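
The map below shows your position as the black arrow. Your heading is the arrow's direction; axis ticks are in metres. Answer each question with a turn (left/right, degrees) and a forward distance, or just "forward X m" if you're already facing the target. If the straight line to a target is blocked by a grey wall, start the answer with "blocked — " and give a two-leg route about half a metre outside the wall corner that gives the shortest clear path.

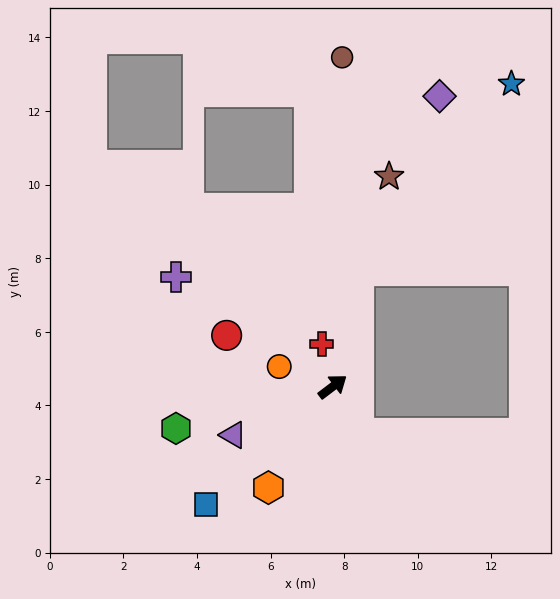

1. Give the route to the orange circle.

turn left 122°, forward 1.6 m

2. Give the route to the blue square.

turn right 174°, forward 4.7 m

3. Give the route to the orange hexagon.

turn right 160°, forward 3.3 m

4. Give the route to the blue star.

blocked — turn left 40°, forward 3.2 m, then turn right 27°, forward 6.5 m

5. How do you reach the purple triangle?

turn left 169°, forward 3.0 m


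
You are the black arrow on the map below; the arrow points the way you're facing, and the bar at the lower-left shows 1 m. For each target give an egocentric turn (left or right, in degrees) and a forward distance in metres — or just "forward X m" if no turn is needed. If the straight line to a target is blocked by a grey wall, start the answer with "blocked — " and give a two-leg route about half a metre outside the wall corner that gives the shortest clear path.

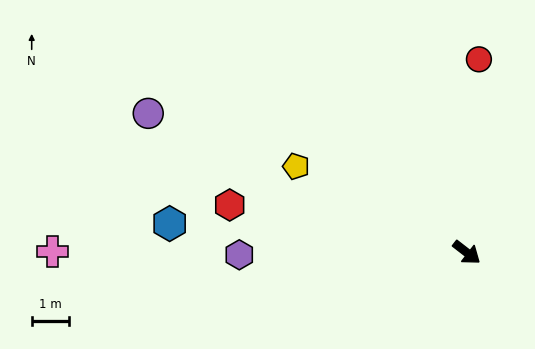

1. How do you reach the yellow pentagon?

turn right 169°, forward 5.1 m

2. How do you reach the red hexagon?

turn right 154°, forward 6.5 m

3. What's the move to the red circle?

turn left 124°, forward 5.2 m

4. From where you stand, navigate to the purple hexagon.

turn right 142°, forward 6.1 m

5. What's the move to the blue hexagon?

turn right 148°, forward 8.0 m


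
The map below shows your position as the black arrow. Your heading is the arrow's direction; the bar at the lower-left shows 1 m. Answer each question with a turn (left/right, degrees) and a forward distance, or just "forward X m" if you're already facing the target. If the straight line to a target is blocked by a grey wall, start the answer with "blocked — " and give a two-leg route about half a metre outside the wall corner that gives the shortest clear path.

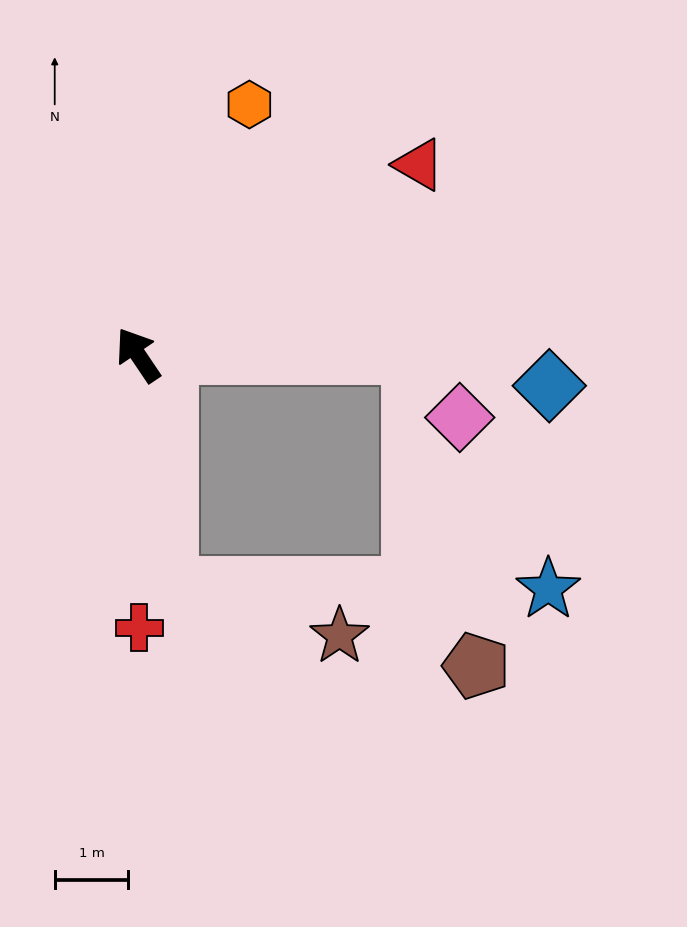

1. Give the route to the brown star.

blocked — turn left 153°, forward 3.2 m, then turn left 67°, forward 2.4 m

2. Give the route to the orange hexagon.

turn right 58°, forward 3.7 m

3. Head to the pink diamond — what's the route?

blocked — turn right 123°, forward 3.8 m, then turn right 55°, forward 1.1 m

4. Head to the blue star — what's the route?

blocked — turn left 153°, forward 3.2 m, then turn left 83°, forward 5.2 m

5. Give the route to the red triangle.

turn right 90°, forward 4.6 m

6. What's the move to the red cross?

turn left 146°, forward 3.7 m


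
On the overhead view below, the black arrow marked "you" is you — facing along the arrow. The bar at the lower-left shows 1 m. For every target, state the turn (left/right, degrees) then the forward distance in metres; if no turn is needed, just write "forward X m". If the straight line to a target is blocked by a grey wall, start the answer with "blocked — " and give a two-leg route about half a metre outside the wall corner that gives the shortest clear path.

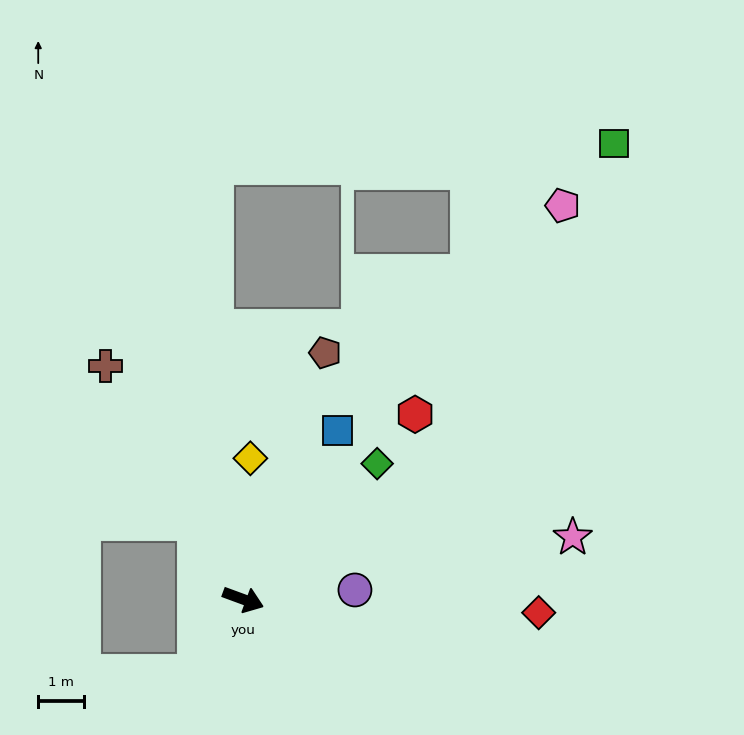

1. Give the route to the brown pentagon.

turn left 92°, forward 5.7 m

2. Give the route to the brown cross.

turn left 141°, forward 5.9 m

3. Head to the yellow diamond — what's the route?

turn left 107°, forward 3.1 m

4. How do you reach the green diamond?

turn left 66°, forward 4.2 m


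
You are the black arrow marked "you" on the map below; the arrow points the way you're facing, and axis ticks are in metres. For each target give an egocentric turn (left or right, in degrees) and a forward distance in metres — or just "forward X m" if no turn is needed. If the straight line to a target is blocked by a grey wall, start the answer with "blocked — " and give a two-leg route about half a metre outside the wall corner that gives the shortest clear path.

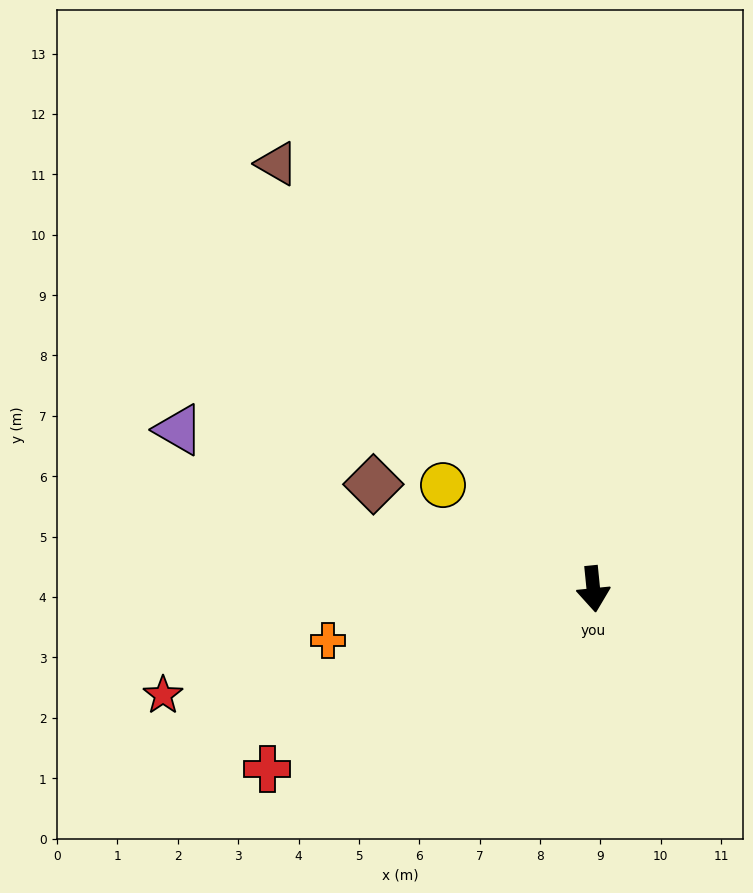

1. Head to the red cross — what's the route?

turn right 67°, forward 6.2 m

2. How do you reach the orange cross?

turn right 85°, forward 4.5 m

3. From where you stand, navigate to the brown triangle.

turn right 149°, forward 8.8 m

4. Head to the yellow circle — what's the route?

turn right 130°, forward 3.0 m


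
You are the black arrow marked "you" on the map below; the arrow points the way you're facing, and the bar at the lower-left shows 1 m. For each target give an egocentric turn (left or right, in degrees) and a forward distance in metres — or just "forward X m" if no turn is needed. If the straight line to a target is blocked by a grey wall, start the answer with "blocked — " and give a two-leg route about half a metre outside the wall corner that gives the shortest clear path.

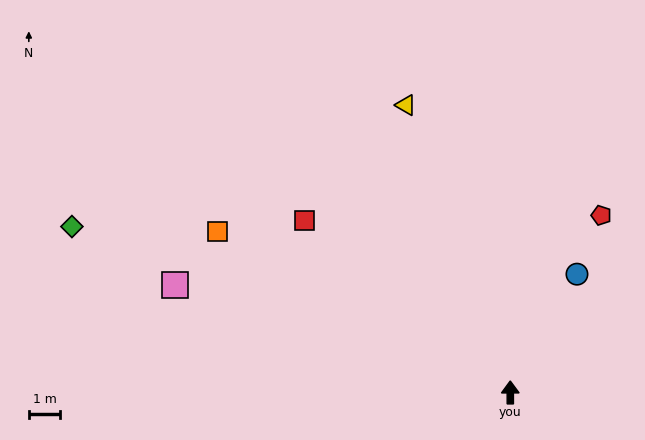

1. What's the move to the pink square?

turn left 72°, forward 11.2 m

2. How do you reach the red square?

turn left 50°, forward 8.5 m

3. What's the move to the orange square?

turn left 61°, forward 10.6 m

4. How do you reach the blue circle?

turn right 30°, forward 4.3 m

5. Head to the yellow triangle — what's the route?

turn left 20°, forward 9.7 m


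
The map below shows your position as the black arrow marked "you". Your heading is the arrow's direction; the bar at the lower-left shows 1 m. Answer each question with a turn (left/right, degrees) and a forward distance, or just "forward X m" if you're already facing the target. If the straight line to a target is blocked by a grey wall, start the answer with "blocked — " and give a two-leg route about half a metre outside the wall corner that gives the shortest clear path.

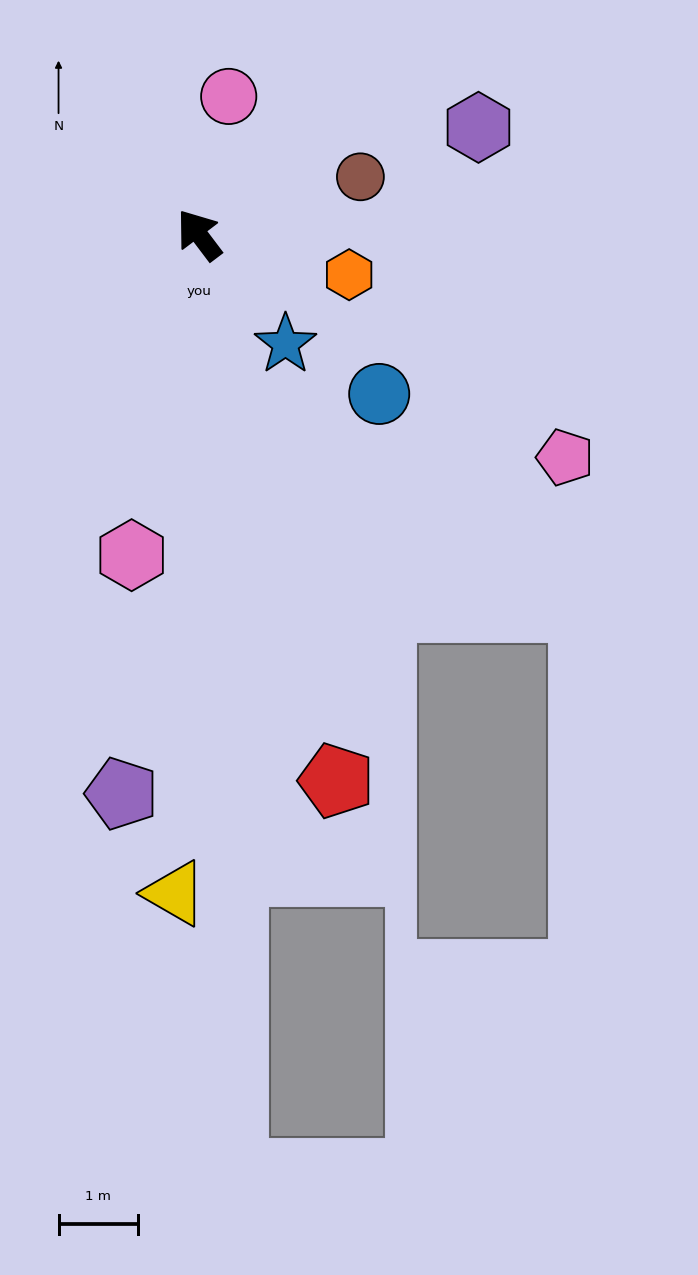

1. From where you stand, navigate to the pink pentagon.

turn right 158°, forward 5.4 m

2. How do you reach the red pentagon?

turn left 157°, forward 7.1 m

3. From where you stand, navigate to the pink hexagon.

turn left 131°, forward 4.1 m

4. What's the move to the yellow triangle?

turn left 141°, forward 8.3 m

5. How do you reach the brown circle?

turn right 107°, forward 2.2 m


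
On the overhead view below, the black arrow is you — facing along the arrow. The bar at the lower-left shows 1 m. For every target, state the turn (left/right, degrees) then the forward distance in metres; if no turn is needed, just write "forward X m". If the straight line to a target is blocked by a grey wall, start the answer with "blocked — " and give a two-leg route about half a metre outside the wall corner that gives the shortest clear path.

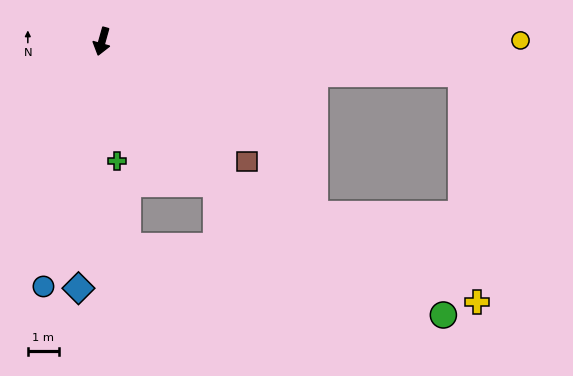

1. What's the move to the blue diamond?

turn left 10°, forward 8.0 m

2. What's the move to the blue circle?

turn left 2°, forward 8.1 m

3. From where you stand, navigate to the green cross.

turn left 23°, forward 3.9 m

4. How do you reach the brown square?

turn left 66°, forward 6.1 m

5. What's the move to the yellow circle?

turn left 106°, forward 13.5 m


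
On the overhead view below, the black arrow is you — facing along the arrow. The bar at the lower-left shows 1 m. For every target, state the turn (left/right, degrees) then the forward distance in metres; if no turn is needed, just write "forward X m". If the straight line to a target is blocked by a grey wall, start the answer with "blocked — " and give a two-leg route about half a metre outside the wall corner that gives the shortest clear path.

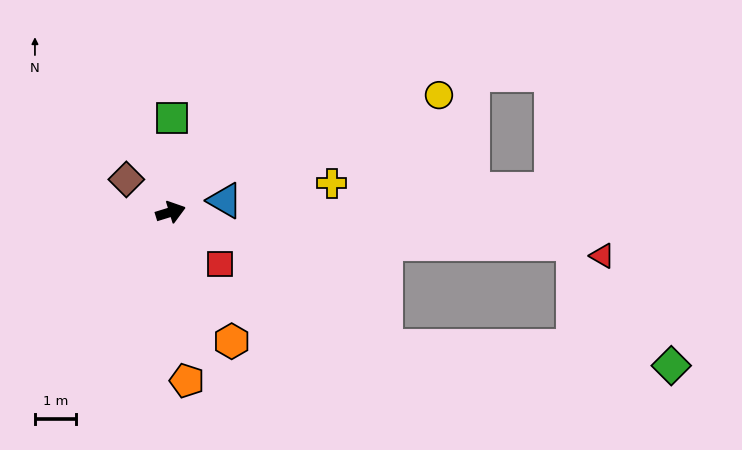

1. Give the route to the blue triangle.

turn right 5°, forward 1.4 m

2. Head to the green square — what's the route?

turn left 72°, forward 2.3 m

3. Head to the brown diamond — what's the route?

turn left 126°, forward 1.3 m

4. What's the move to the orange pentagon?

turn right 102°, forward 4.2 m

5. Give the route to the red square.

turn right 64°, forward 1.8 m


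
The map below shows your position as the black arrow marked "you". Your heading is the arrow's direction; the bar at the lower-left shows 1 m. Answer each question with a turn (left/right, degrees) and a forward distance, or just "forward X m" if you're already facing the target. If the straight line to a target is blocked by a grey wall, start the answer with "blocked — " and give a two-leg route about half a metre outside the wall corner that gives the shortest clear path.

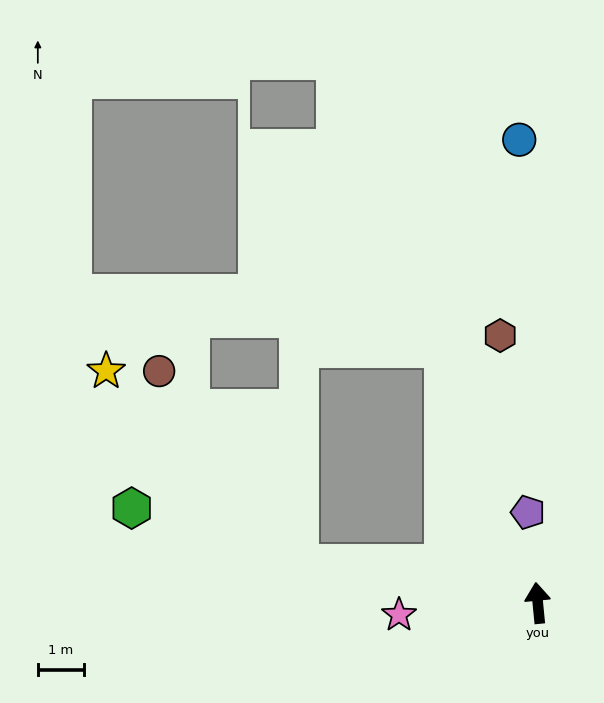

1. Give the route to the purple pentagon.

forward 2.0 m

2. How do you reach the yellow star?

blocked — turn left 75°, forward 5.3 m, then turn right 35°, forward 6.0 m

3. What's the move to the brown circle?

blocked — turn left 75°, forward 5.3 m, then turn right 44°, forward 5.2 m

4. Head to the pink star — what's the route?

turn left 89°, forward 3.0 m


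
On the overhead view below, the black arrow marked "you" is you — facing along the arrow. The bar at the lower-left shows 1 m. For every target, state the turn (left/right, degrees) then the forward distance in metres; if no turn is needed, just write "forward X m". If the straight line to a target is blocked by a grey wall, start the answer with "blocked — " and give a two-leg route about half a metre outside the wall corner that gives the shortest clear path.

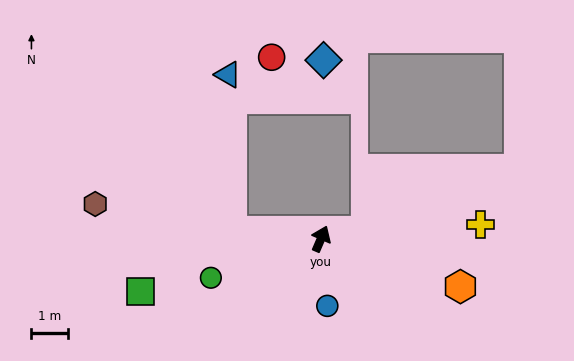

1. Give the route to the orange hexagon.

turn right 86°, forward 4.1 m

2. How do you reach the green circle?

turn left 133°, forward 3.2 m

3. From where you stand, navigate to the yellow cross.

turn right 62°, forward 4.4 m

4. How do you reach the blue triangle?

blocked — turn left 109°, forward 2.5 m, then turn right 84°, forward 4.3 m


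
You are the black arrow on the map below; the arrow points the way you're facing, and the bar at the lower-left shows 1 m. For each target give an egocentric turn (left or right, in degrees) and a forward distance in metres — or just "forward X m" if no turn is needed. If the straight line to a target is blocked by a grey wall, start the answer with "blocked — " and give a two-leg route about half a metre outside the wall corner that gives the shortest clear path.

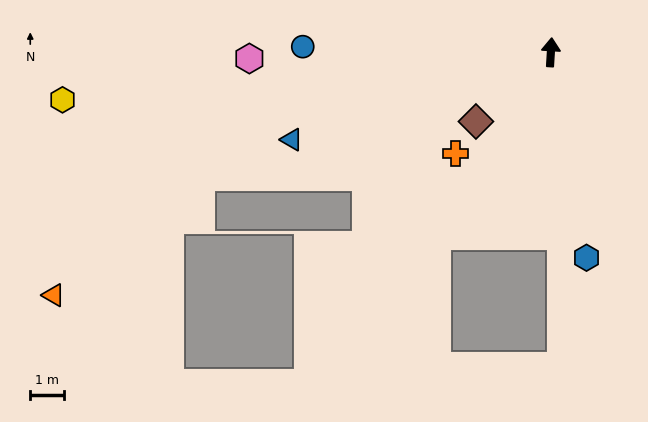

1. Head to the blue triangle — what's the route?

turn left 112°, forward 8.1 m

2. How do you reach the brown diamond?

turn left 136°, forward 3.0 m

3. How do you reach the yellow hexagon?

turn left 99°, forward 14.6 m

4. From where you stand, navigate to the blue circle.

turn left 92°, forward 7.4 m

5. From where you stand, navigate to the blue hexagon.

turn right 167°, forward 6.2 m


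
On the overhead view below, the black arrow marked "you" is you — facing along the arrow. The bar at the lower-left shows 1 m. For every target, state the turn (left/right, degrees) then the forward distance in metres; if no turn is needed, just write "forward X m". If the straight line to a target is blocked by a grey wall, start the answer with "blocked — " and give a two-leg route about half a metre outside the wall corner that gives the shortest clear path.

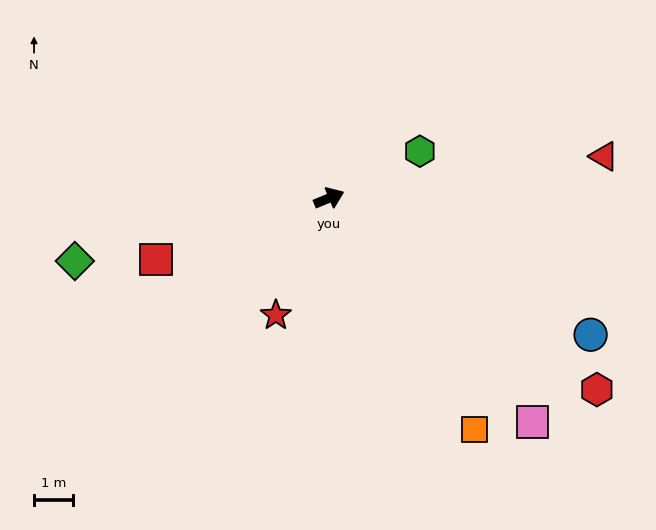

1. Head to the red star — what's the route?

turn right 137°, forward 3.3 m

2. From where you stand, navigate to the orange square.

turn right 80°, forward 7.0 m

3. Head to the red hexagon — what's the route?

turn right 58°, forward 8.4 m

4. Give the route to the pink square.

turn right 70°, forward 7.7 m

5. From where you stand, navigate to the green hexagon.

turn left 5°, forward 2.6 m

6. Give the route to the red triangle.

turn right 14°, forward 7.1 m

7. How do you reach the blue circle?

turn right 50°, forward 7.5 m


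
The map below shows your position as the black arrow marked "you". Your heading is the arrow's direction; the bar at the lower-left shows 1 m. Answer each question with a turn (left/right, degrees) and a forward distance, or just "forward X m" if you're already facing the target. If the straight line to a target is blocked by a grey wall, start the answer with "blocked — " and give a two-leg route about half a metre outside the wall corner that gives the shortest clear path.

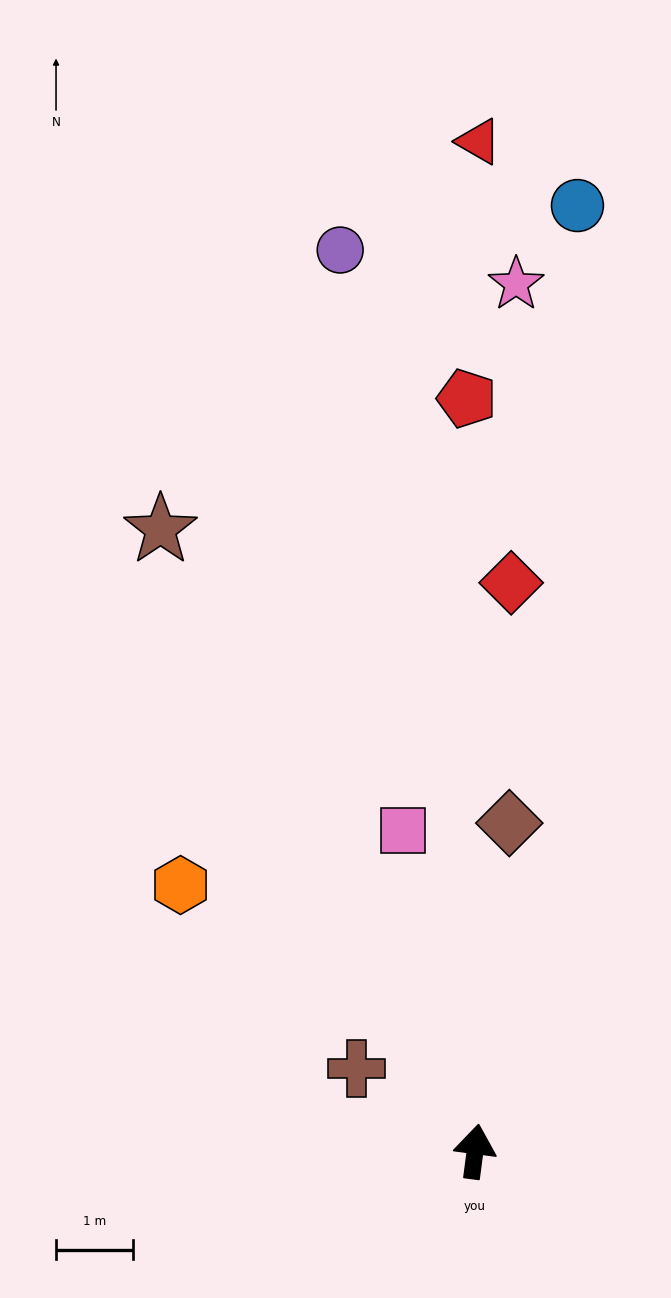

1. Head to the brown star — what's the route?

turn left 34°, forward 9.0 m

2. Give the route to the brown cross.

turn left 63°, forward 1.9 m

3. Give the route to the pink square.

turn left 20°, forward 4.3 m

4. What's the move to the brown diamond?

forward 4.3 m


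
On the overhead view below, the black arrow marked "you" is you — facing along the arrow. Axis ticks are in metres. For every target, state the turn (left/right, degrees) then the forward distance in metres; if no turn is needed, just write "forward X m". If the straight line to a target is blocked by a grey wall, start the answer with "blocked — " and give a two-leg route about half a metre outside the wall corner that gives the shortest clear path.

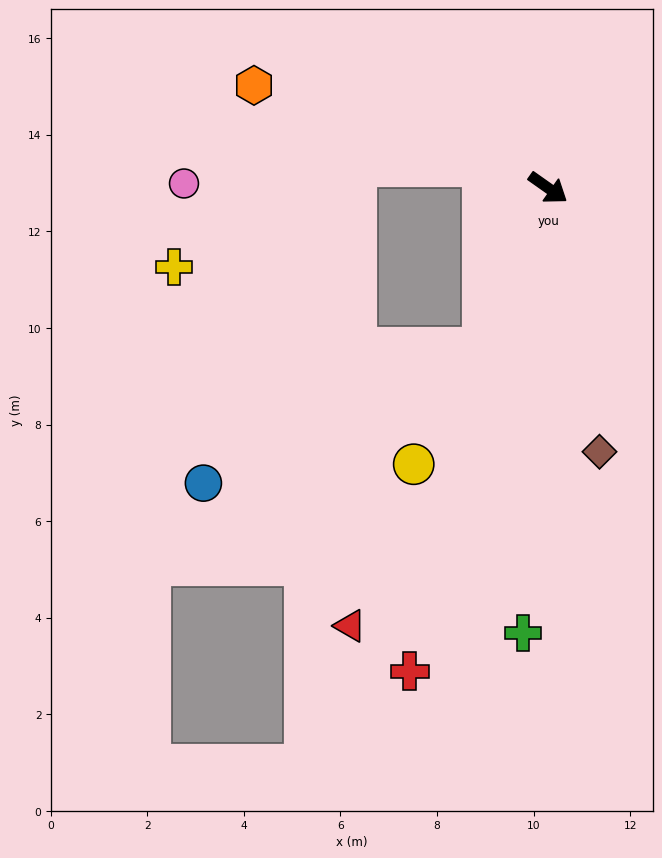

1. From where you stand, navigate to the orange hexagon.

turn right 164°, forward 6.5 m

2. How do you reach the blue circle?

blocked — turn right 77°, forward 3.6 m, then turn right 42°, forward 6.4 m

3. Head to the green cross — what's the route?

turn right 58°, forward 9.2 m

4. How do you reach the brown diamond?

turn right 44°, forward 5.6 m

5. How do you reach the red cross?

turn right 71°, forward 10.4 m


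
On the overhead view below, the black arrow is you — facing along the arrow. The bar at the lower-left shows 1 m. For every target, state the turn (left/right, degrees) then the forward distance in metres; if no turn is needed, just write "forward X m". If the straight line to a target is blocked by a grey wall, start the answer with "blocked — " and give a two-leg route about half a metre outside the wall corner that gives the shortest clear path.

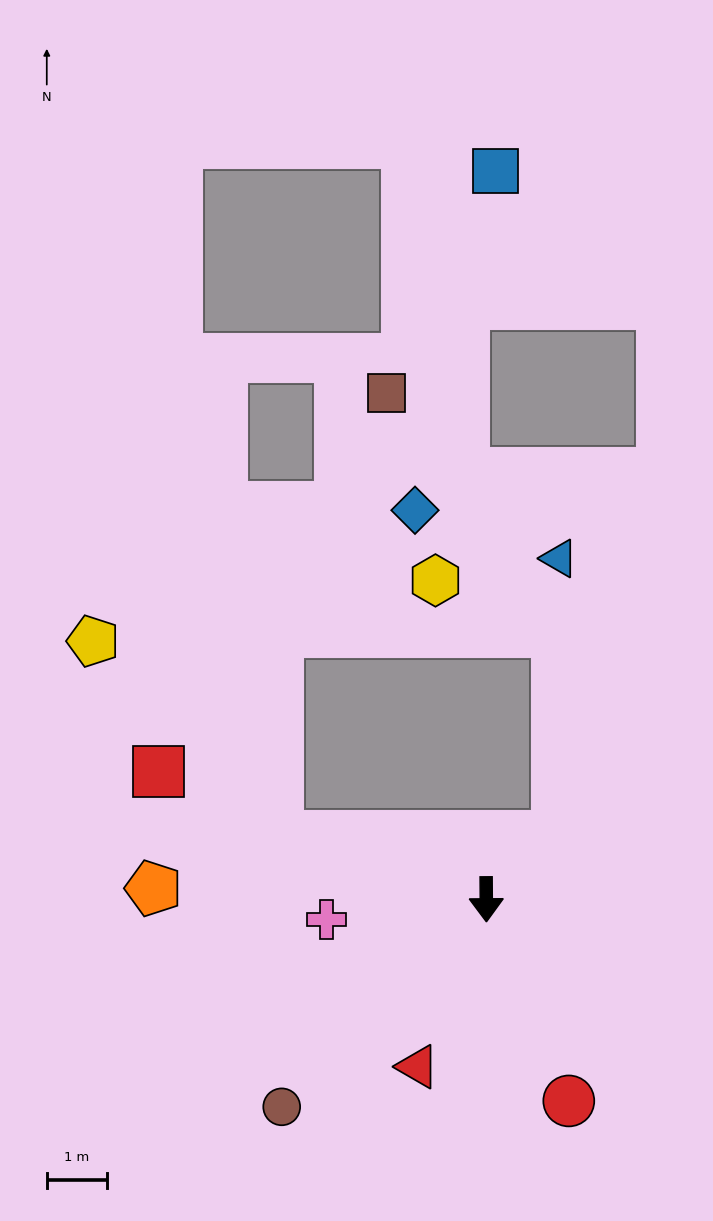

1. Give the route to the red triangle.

turn right 23°, forward 3.0 m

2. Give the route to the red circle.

turn left 22°, forward 3.6 m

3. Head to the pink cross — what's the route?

turn right 83°, forward 2.7 m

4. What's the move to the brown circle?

turn right 45°, forward 4.8 m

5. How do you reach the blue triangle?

blocked — turn left 131°, forward 1.6 m, then turn left 48°, forward 4.6 m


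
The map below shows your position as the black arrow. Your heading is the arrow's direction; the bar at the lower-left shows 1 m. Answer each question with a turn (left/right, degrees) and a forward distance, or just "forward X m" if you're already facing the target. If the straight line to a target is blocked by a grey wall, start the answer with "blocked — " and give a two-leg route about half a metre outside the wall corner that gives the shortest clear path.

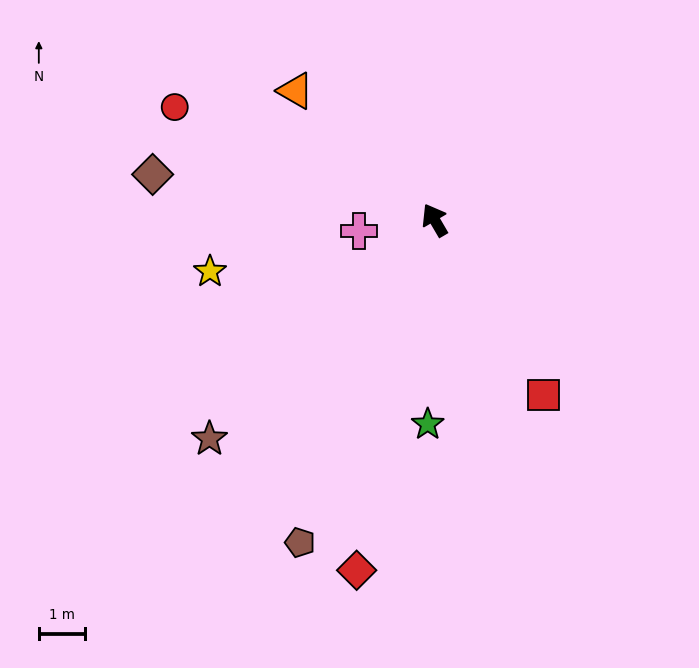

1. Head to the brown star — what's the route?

turn left 104°, forward 6.7 m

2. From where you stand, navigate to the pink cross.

turn left 68°, forward 1.6 m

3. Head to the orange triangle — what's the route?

turn left 17°, forward 4.1 m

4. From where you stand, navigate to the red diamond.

turn left 137°, forward 7.7 m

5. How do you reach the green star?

turn left 148°, forward 4.4 m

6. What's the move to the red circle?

turn left 36°, forward 6.1 m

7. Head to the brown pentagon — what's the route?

turn left 127°, forward 7.5 m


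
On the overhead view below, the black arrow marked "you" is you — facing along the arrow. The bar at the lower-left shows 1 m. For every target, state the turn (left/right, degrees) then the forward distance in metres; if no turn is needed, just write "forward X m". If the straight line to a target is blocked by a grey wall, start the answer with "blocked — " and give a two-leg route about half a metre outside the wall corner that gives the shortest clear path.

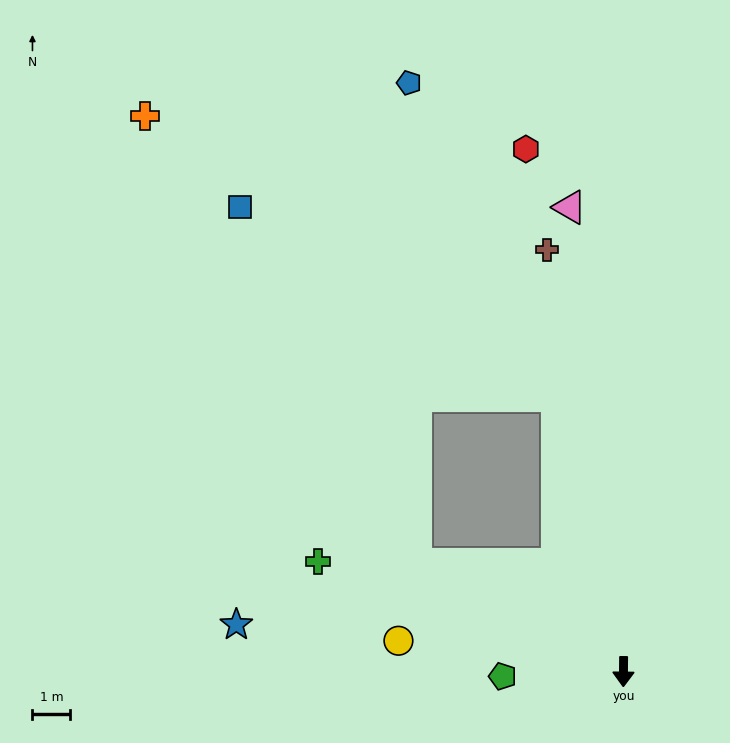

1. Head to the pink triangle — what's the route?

turn right 173°, forward 12.4 m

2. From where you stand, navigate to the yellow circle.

turn right 97°, forward 6.0 m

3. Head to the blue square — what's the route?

blocked — turn right 117°, forward 6.2 m, then turn right 36°, forward 10.6 m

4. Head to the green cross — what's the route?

turn right 109°, forward 8.6 m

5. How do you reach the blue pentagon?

blocked — turn right 166°, forward 7.5 m, then turn left 12°, forward 9.2 m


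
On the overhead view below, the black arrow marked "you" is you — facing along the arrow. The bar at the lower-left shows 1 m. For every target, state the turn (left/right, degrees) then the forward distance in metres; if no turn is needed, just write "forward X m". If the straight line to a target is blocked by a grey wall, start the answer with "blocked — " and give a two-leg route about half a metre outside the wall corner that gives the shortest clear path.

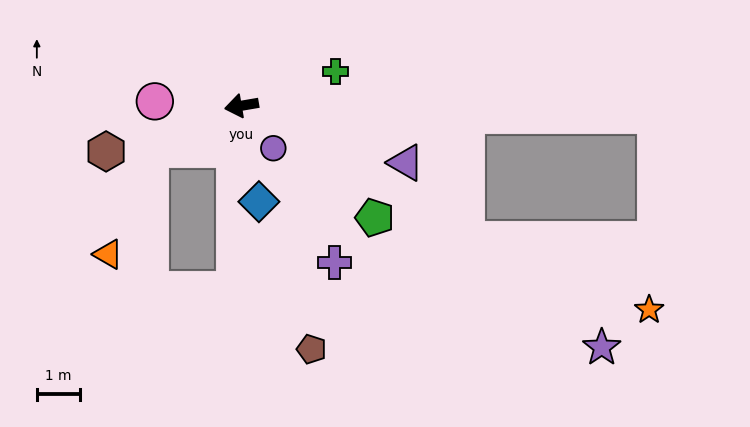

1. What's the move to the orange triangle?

blocked — turn left 16°, forward 2.3 m, then turn left 42°, forward 2.6 m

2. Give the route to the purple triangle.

turn left 151°, forward 4.0 m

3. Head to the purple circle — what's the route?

turn left 117°, forward 1.2 m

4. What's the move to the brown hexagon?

turn left 9°, forward 3.3 m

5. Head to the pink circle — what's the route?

turn right 13°, forward 2.0 m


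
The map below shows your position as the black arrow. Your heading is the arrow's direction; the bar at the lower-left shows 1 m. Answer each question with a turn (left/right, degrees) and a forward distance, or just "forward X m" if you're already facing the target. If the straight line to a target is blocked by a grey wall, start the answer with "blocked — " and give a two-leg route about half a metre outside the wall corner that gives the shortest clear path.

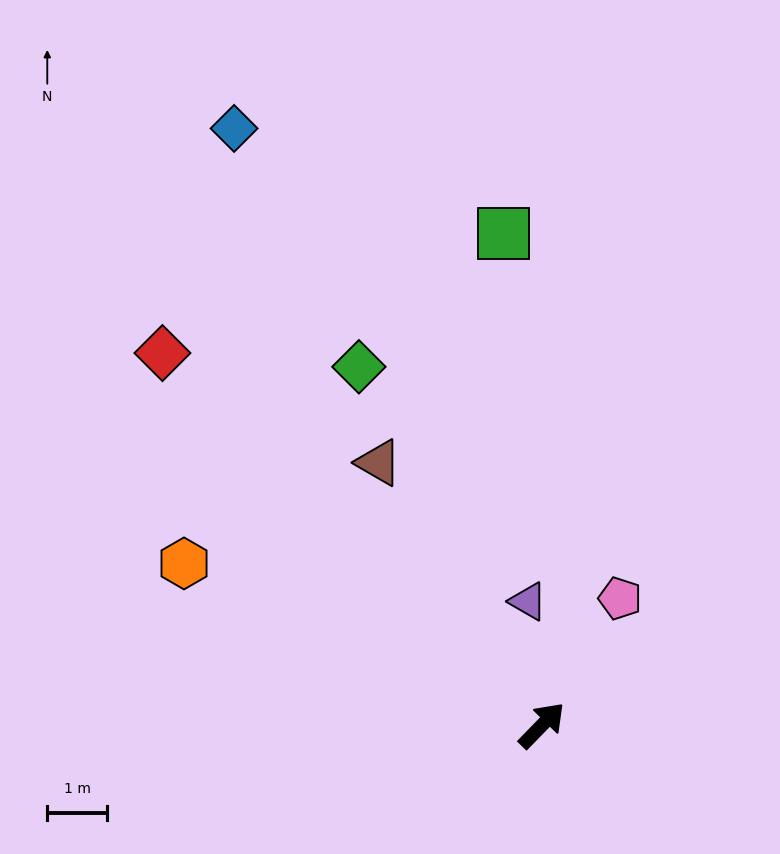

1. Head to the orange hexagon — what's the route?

turn left 110°, forward 6.5 m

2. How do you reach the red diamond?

turn left 90°, forward 8.8 m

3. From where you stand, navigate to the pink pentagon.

turn left 13°, forward 2.5 m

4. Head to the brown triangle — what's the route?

turn left 76°, forward 5.1 m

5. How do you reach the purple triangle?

turn left 51°, forward 2.1 m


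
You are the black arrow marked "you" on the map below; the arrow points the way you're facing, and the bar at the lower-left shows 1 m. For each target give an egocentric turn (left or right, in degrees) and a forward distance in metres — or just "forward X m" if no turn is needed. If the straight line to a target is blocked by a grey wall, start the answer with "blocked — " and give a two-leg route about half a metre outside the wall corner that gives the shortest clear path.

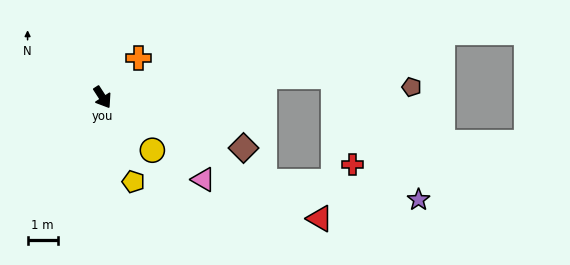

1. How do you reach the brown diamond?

turn left 37°, forward 4.9 m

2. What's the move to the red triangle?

turn left 28°, forward 8.2 m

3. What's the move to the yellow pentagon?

turn right 13°, forward 2.9 m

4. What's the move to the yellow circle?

turn left 10°, forward 2.4 m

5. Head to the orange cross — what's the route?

turn left 105°, forward 1.8 m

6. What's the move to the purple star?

blocked — turn left 30°, forward 6.0 m, then turn left 20°, forward 5.1 m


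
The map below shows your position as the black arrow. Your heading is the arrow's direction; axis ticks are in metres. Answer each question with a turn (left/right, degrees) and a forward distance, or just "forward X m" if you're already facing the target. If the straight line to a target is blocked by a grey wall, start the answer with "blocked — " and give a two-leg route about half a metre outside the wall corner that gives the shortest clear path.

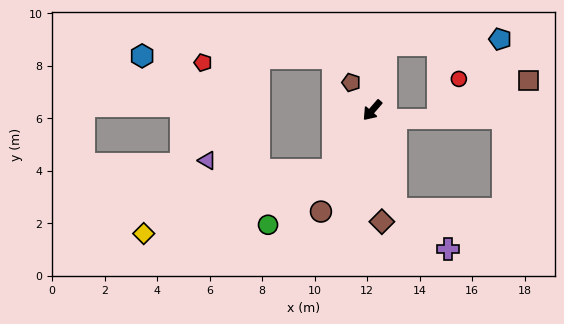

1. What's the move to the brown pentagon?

turn right 102°, forward 1.3 m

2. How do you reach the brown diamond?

turn left 46°, forward 4.3 m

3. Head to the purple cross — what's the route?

blocked — turn left 55°, forward 3.8 m, then turn left 38°, forward 2.5 m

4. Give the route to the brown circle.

turn left 14°, forward 4.3 m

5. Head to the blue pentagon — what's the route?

blocked — turn right 151°, forward 2.5 m, then turn right 75°, forward 4.4 m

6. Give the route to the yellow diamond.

blocked — turn left 8°, forward 2.7 m, then turn right 39°, forward 7.6 m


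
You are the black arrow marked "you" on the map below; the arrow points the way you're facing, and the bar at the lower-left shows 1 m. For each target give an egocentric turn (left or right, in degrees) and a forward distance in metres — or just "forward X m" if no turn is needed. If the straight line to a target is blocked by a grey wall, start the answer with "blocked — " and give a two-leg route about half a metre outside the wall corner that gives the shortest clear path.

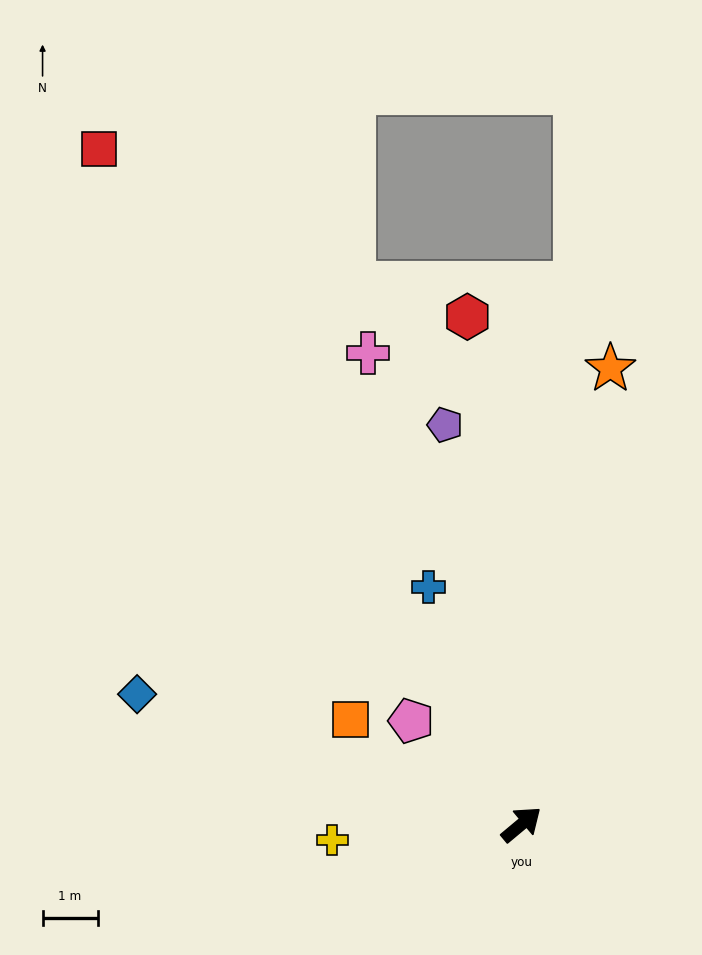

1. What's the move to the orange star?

turn left 39°, forward 8.5 m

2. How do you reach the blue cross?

turn left 72°, forward 4.6 m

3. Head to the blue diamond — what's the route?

turn left 121°, forward 7.4 m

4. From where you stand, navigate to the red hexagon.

turn left 56°, forward 9.3 m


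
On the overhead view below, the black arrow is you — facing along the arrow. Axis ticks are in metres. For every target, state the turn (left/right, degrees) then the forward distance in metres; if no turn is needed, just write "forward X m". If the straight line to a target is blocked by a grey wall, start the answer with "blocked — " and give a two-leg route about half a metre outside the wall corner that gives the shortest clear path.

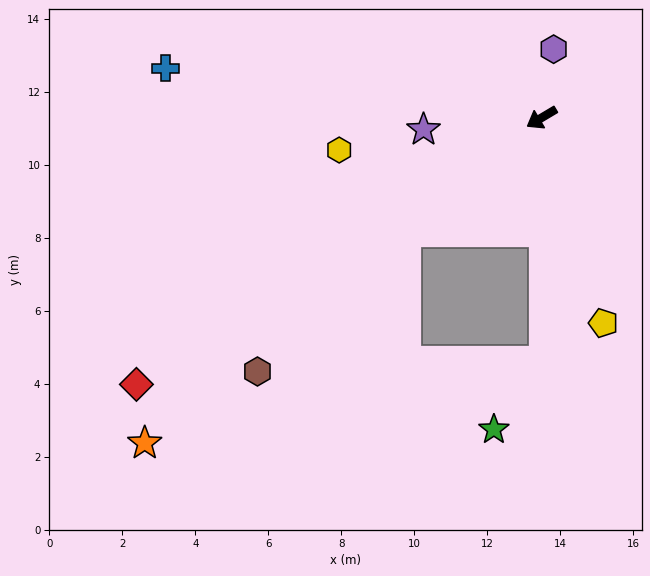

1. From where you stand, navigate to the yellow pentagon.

turn left 76°, forward 5.9 m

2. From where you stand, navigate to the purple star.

turn right 25°, forward 3.3 m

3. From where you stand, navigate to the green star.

blocked — turn left 60°, forward 6.7 m, then turn right 37°, forward 2.3 m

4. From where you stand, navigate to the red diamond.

turn left 3°, forward 13.3 m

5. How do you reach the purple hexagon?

turn right 131°, forward 1.9 m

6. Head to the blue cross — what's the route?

turn right 38°, forward 10.4 m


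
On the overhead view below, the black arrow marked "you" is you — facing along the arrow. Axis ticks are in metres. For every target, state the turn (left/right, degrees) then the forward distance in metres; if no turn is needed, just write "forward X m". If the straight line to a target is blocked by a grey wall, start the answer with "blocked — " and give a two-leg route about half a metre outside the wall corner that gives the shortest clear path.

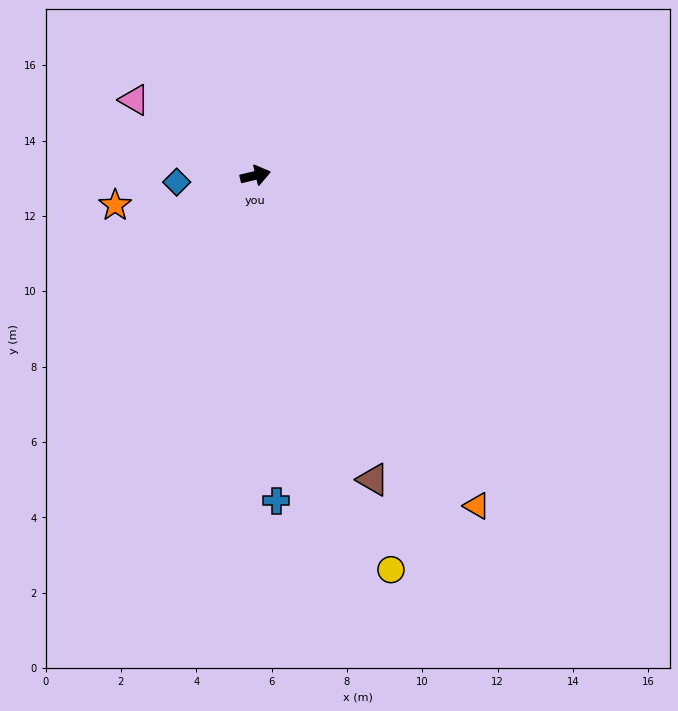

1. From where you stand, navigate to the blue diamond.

turn left 171°, forward 2.1 m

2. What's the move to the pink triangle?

turn left 135°, forward 3.8 m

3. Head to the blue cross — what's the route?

turn right 100°, forward 8.7 m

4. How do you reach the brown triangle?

turn right 82°, forward 8.7 m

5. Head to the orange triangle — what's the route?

turn right 70°, forward 10.6 m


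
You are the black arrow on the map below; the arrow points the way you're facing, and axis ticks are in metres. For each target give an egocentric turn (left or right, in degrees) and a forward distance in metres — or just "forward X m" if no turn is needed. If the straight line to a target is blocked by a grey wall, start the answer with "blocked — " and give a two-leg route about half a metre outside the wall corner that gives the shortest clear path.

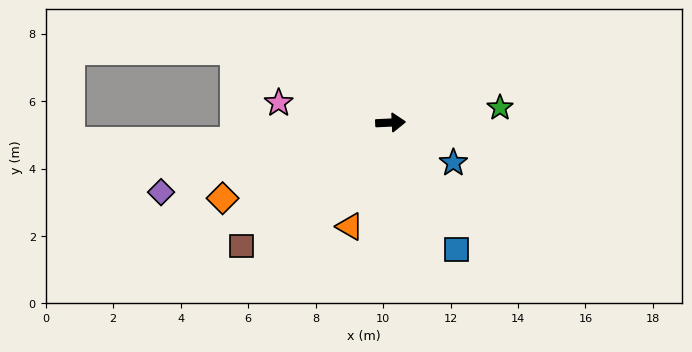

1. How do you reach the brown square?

turn right 143°, forward 5.7 m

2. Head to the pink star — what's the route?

turn left 167°, forward 3.4 m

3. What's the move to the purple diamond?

turn right 166°, forward 7.1 m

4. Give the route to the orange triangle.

turn right 114°, forward 3.3 m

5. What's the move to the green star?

turn left 5°, forward 3.3 m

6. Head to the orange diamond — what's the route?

turn right 158°, forward 5.5 m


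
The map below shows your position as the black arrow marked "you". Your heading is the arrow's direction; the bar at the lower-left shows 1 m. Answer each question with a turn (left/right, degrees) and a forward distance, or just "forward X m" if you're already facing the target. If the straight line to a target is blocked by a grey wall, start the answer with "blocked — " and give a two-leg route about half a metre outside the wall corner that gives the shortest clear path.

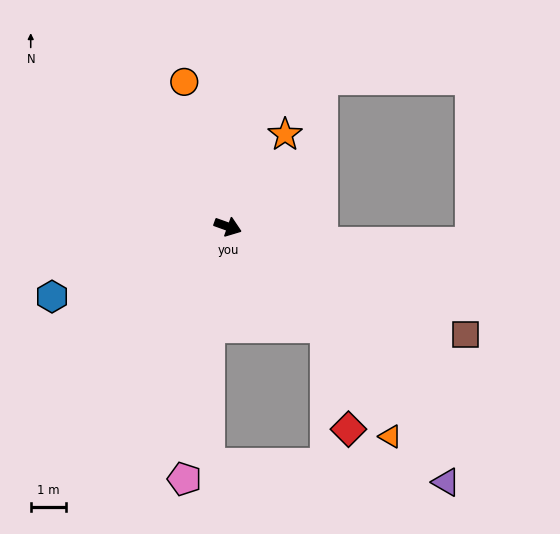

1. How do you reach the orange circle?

turn left 126°, forward 4.2 m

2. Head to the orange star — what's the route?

turn left 78°, forward 3.0 m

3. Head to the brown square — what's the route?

turn right 5°, forward 7.3 m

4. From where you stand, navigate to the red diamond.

blocked — turn right 26°, forward 3.9 m, then turn right 32°, forward 2.9 m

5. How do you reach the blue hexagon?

turn right 139°, forward 5.3 m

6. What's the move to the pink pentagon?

turn right 80°, forward 7.2 m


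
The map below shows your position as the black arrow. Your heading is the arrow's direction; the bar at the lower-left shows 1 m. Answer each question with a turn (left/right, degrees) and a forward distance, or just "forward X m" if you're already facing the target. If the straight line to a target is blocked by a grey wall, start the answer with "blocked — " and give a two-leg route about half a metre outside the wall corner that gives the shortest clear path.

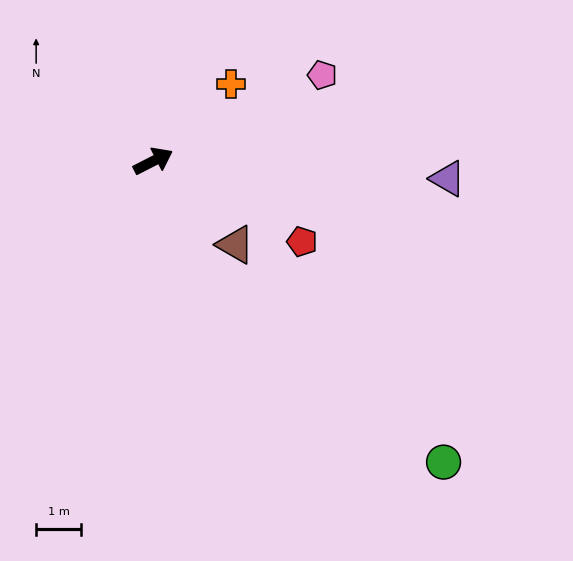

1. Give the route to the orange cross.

turn left 18°, forward 2.4 m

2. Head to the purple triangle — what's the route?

turn right 30°, forward 6.5 m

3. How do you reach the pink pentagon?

forward 4.2 m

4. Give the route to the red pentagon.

turn right 55°, forward 3.8 m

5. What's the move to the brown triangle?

turn right 73°, forward 2.6 m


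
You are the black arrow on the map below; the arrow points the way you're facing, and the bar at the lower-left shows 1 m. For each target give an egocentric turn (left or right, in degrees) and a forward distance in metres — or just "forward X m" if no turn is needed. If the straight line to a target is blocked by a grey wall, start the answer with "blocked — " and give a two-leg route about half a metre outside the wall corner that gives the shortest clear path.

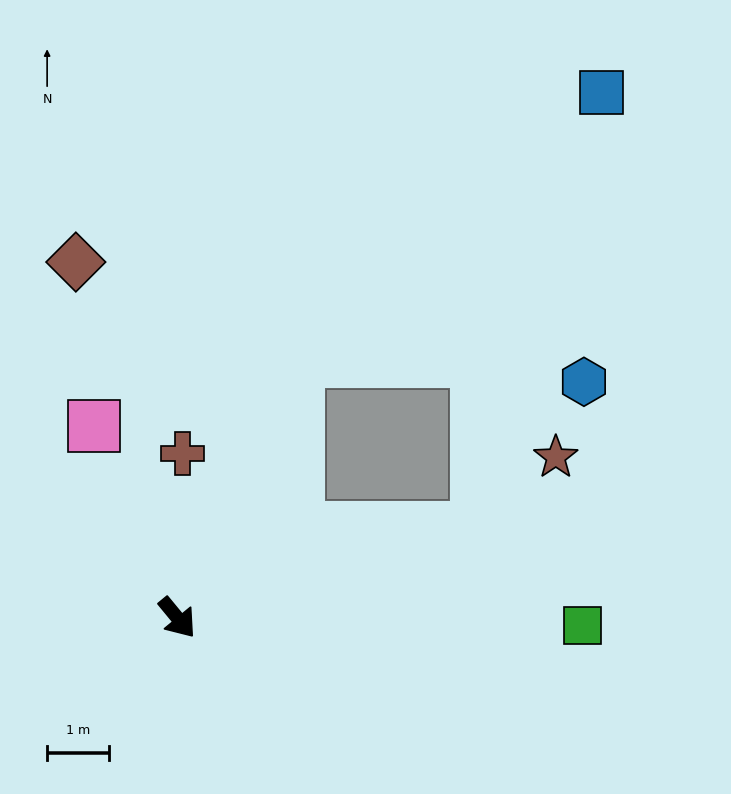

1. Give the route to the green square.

turn left 49°, forward 6.6 m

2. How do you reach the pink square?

turn left 164°, forward 3.4 m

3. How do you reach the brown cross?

turn left 139°, forward 2.7 m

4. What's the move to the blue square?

blocked — turn left 115°, forward 4.6 m, then turn right 23°, forward 6.6 m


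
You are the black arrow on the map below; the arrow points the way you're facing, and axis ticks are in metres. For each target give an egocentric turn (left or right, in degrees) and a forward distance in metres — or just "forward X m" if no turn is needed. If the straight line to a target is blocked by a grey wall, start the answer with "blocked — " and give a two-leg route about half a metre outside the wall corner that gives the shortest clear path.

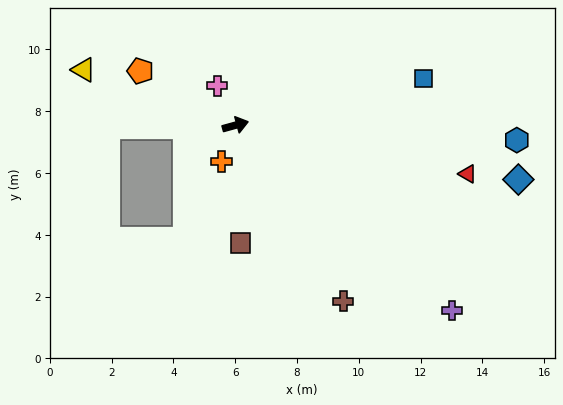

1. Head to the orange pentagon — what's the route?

turn left 135°, forward 3.5 m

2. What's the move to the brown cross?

turn right 74°, forward 6.7 m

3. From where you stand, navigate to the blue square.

forward 6.3 m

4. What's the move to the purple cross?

turn right 56°, forward 9.2 m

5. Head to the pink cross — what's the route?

turn left 100°, forward 1.4 m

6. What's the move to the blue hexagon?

turn right 18°, forward 9.1 m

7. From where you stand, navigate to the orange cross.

turn right 126°, forward 1.3 m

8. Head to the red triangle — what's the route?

turn right 27°, forward 7.7 m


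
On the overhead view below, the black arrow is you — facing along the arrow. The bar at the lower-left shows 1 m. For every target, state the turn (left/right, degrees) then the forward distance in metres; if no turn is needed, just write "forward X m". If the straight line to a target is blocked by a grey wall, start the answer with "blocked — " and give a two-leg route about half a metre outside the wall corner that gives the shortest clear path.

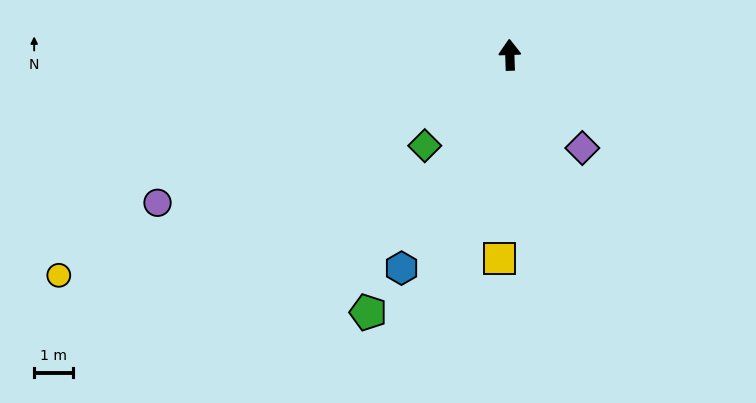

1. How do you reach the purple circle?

turn left 111°, forward 10.0 m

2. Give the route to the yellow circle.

turn left 114°, forward 13.1 m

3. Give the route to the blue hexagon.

turn left 151°, forward 6.2 m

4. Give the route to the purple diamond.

turn right 144°, forward 3.1 m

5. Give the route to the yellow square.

turn left 175°, forward 5.3 m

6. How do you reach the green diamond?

turn left 135°, forward 3.2 m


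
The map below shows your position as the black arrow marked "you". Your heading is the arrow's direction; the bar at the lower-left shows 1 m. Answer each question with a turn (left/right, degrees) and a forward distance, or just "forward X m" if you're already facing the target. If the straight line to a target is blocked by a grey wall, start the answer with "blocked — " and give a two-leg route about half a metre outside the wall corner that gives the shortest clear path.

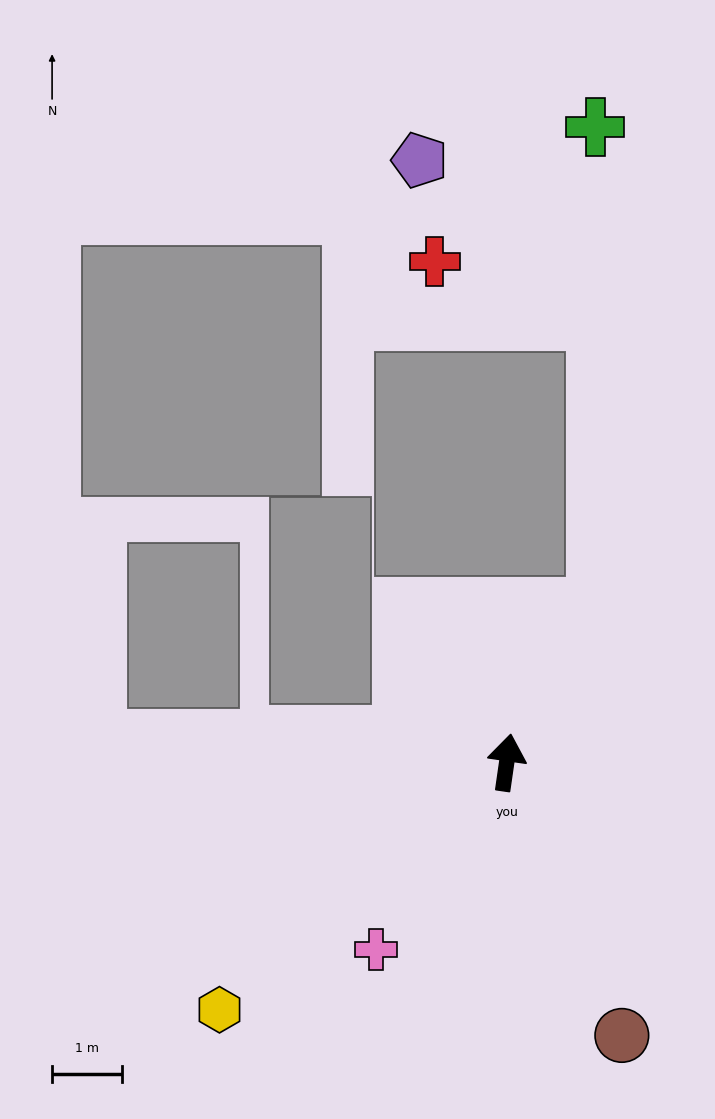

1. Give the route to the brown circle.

turn right 149°, forward 4.2 m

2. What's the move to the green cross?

blocked — turn right 22°, forward 2.5 m, then turn left 30°, forward 6.9 m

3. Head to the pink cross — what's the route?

turn left 153°, forward 3.2 m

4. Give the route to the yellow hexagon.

turn left 139°, forward 5.4 m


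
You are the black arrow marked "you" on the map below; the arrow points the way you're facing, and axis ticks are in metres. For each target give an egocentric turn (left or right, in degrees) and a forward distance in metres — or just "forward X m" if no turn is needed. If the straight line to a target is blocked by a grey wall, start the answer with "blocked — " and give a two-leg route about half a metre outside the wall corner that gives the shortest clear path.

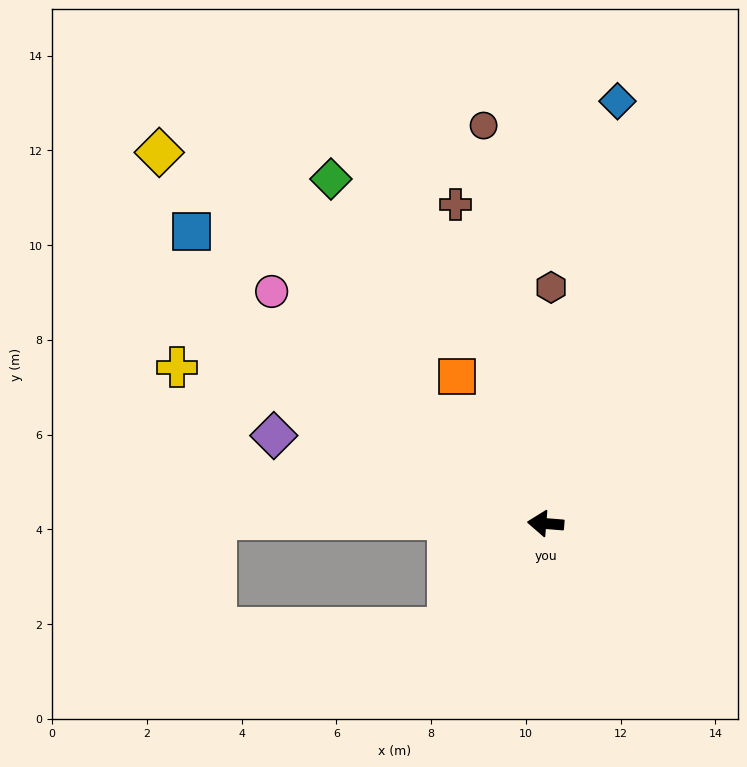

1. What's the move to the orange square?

turn right 54°, forward 3.6 m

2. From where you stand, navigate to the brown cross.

turn right 70°, forward 7.0 m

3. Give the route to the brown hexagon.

turn right 87°, forward 5.0 m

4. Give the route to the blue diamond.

turn right 95°, forward 9.0 m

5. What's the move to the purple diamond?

turn right 13°, forward 6.0 m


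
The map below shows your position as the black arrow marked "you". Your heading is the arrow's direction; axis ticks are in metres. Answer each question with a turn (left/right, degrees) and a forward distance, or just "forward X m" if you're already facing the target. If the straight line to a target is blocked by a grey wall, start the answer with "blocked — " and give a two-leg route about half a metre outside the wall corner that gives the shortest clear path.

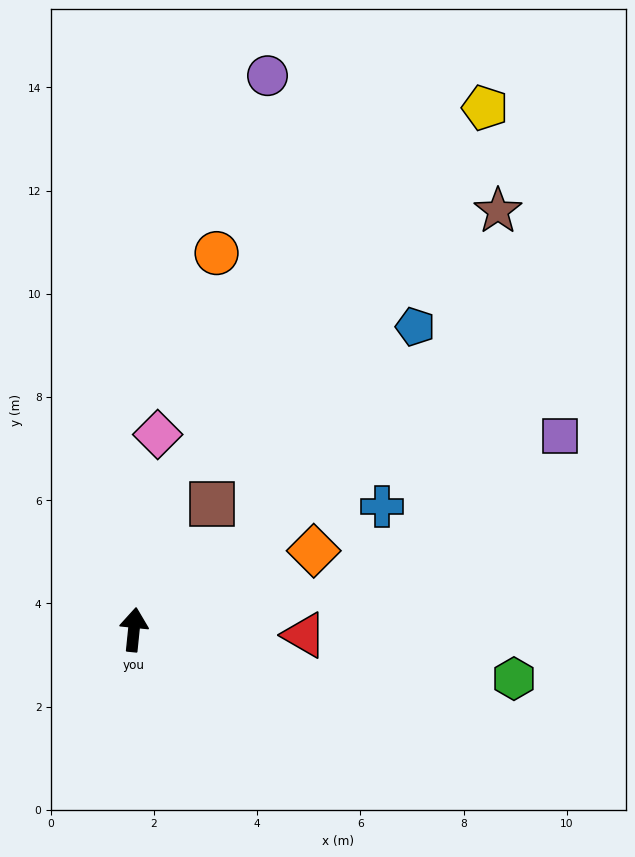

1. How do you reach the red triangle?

turn right 86°, forward 3.3 m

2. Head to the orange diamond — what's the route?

turn right 61°, forward 3.8 m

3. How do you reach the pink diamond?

forward 3.8 m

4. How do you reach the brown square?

turn right 26°, forward 2.9 m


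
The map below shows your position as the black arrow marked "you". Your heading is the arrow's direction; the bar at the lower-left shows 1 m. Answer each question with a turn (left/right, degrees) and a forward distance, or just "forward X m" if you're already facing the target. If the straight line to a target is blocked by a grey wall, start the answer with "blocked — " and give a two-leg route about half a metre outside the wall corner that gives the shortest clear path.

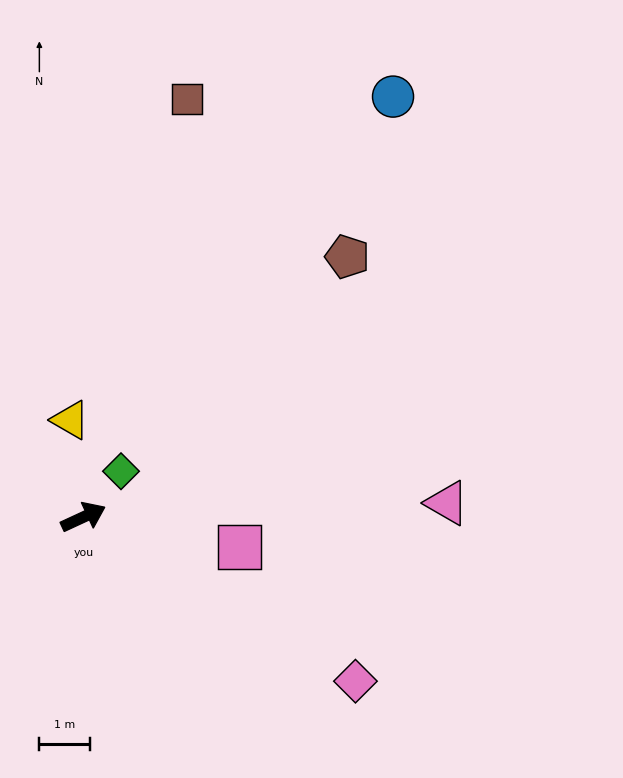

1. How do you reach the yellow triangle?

turn left 73°, forward 1.9 m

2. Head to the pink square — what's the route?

turn right 36°, forward 3.1 m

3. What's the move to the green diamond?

turn left 26°, forward 1.2 m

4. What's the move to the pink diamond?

turn right 56°, forward 6.2 m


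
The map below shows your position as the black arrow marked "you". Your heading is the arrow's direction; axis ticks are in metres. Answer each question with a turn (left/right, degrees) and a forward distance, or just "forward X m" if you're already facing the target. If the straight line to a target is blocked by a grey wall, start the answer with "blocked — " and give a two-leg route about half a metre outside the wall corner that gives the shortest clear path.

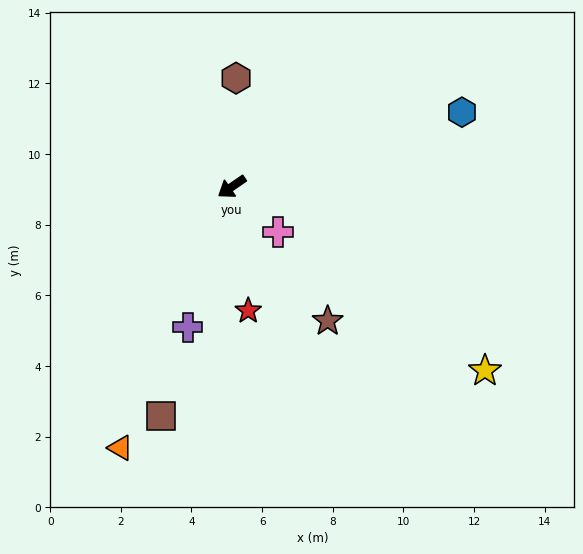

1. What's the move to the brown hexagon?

turn right 127°, forward 3.1 m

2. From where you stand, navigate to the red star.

turn left 63°, forward 3.5 m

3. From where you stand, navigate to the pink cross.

turn left 101°, forward 1.8 m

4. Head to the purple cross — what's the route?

turn left 38°, forward 4.2 m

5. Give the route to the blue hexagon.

turn left 163°, forward 6.8 m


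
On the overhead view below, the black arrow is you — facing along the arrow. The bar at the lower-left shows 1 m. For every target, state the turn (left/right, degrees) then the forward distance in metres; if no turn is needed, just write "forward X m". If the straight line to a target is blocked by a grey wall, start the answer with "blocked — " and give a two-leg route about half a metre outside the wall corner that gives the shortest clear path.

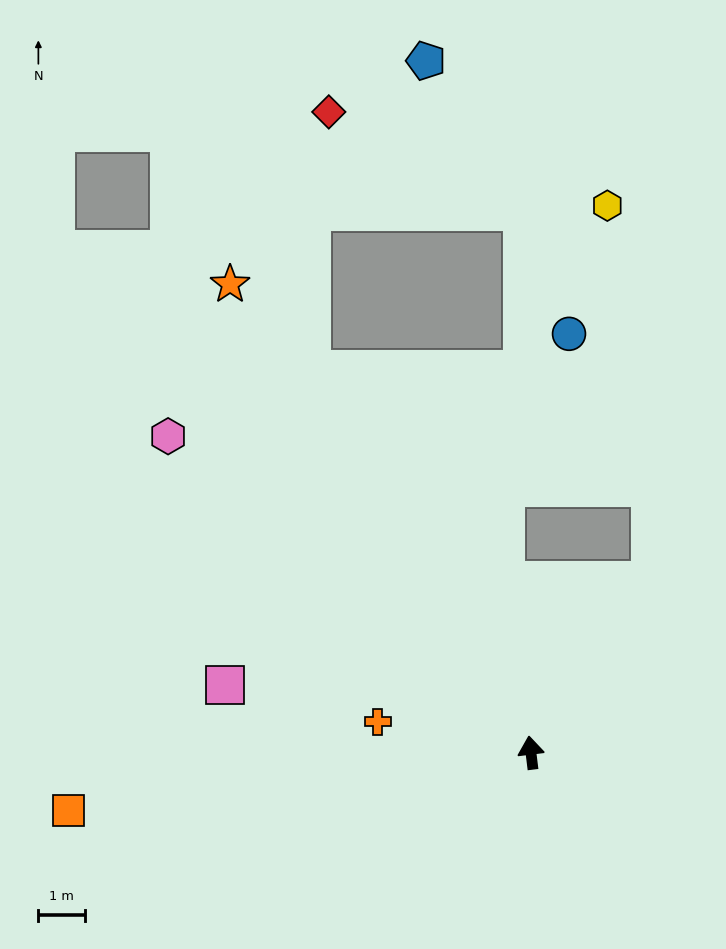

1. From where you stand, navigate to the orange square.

turn left 90°, forward 10.0 m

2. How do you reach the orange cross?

turn left 72°, forward 3.3 m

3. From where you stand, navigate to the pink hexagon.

turn left 42°, forward 10.3 m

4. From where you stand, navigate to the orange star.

turn left 26°, forward 11.9 m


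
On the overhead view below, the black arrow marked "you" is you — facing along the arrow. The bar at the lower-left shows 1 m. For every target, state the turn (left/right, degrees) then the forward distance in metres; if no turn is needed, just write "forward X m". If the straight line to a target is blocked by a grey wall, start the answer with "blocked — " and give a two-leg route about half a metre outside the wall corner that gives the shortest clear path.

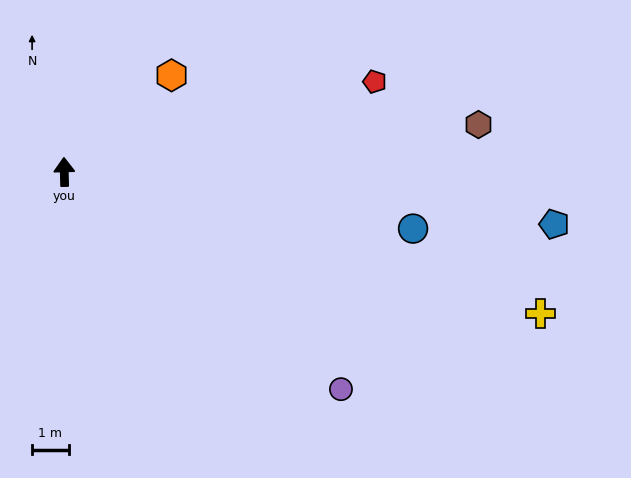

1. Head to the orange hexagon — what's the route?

turn right 49°, forward 3.9 m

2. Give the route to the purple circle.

turn right 130°, forward 9.6 m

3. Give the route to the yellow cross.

turn right 108°, forward 13.5 m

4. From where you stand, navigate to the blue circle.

turn right 101°, forward 9.6 m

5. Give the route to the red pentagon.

turn right 75°, forward 8.8 m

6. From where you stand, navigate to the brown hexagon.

turn right 85°, forward 11.3 m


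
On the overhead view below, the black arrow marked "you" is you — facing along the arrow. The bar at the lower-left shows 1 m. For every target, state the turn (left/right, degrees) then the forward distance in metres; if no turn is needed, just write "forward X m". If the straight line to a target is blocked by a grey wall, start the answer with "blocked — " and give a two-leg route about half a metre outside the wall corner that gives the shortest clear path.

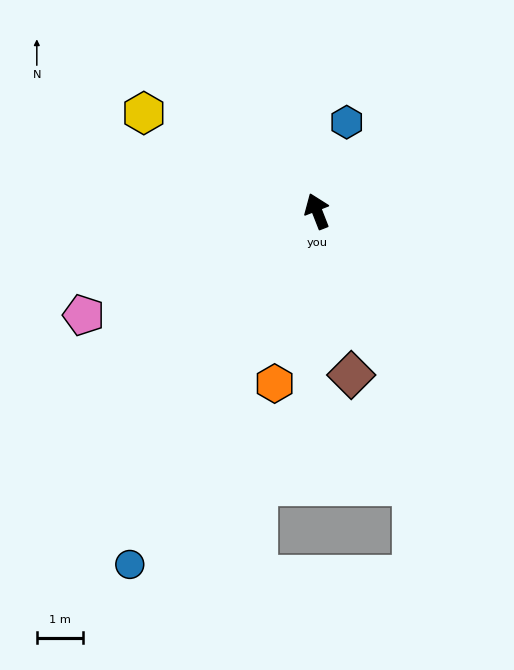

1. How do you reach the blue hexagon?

turn right 40°, forward 2.0 m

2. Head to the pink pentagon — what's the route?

turn left 93°, forward 5.5 m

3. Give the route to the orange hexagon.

turn left 145°, forward 3.8 m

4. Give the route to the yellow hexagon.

turn left 39°, forward 4.3 m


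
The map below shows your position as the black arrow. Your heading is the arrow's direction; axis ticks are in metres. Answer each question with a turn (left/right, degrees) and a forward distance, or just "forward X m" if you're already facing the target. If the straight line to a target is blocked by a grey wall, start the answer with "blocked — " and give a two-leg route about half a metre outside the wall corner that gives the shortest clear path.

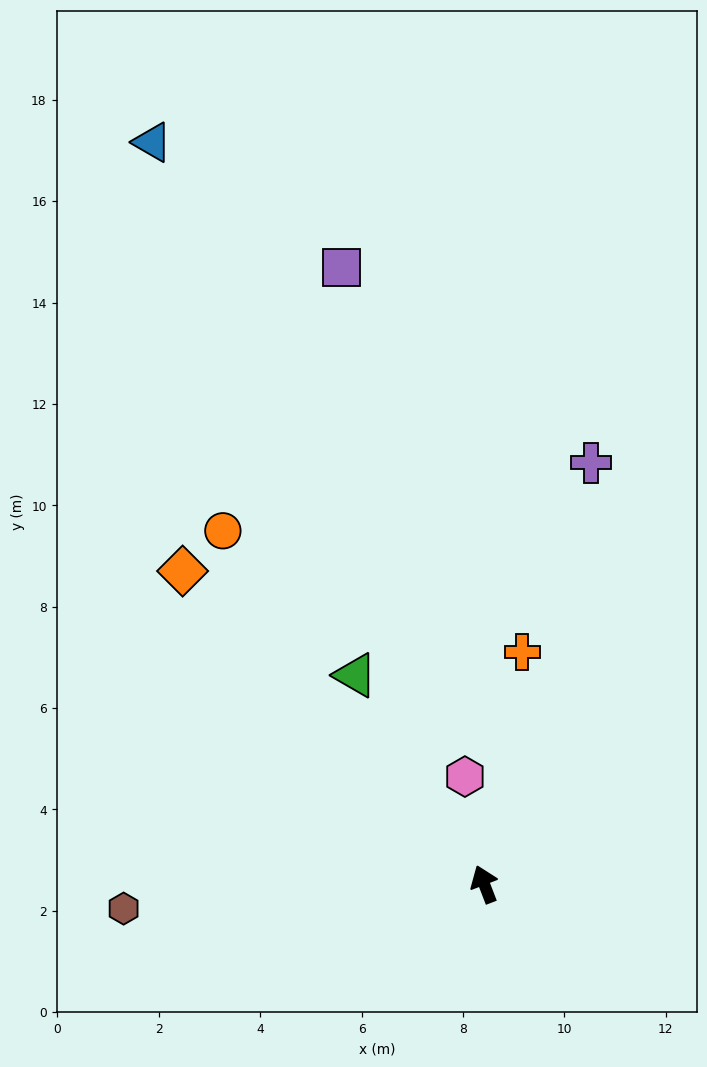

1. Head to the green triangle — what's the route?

turn left 11°, forward 4.8 m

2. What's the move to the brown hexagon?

turn left 73°, forward 7.1 m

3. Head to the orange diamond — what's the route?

turn left 23°, forward 8.6 m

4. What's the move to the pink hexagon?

turn right 11°, forward 2.2 m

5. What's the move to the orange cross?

turn right 30°, forward 4.6 m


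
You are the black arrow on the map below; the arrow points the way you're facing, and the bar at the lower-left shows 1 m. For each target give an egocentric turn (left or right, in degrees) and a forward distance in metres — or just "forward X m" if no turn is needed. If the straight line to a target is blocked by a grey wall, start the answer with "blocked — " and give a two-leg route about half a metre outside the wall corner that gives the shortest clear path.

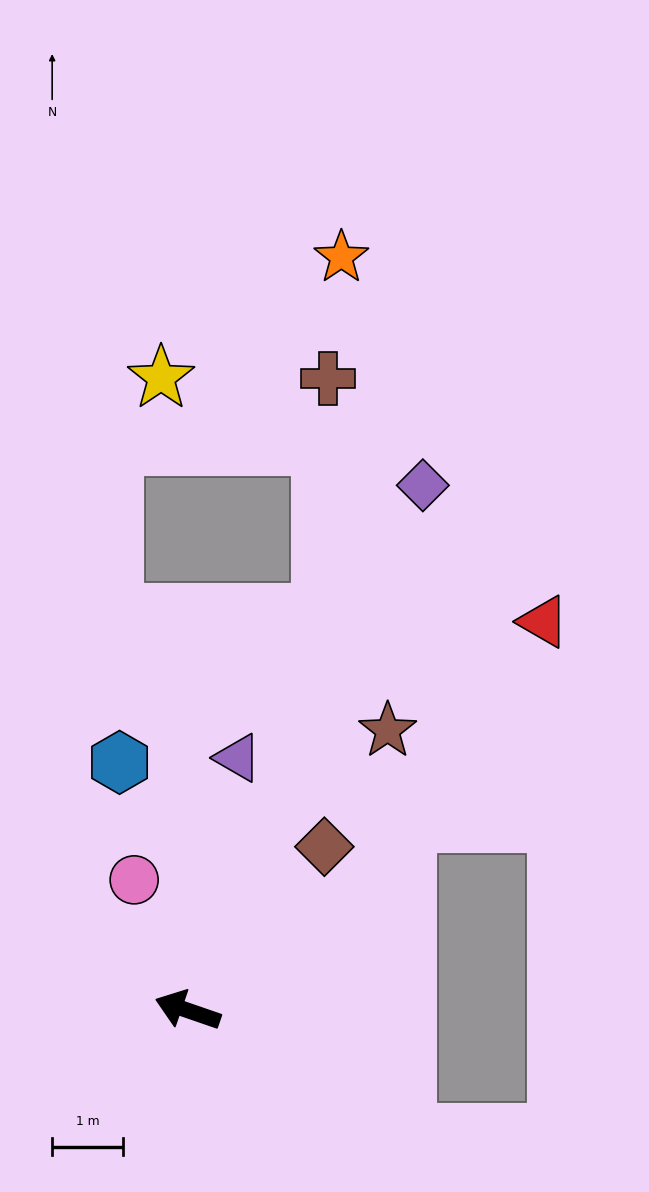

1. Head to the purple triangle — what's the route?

turn right 82°, forward 3.6 m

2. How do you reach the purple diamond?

turn right 95°, forward 8.1 m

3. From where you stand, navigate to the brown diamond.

turn right 111°, forward 3.0 m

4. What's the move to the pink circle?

turn right 49°, forward 2.0 m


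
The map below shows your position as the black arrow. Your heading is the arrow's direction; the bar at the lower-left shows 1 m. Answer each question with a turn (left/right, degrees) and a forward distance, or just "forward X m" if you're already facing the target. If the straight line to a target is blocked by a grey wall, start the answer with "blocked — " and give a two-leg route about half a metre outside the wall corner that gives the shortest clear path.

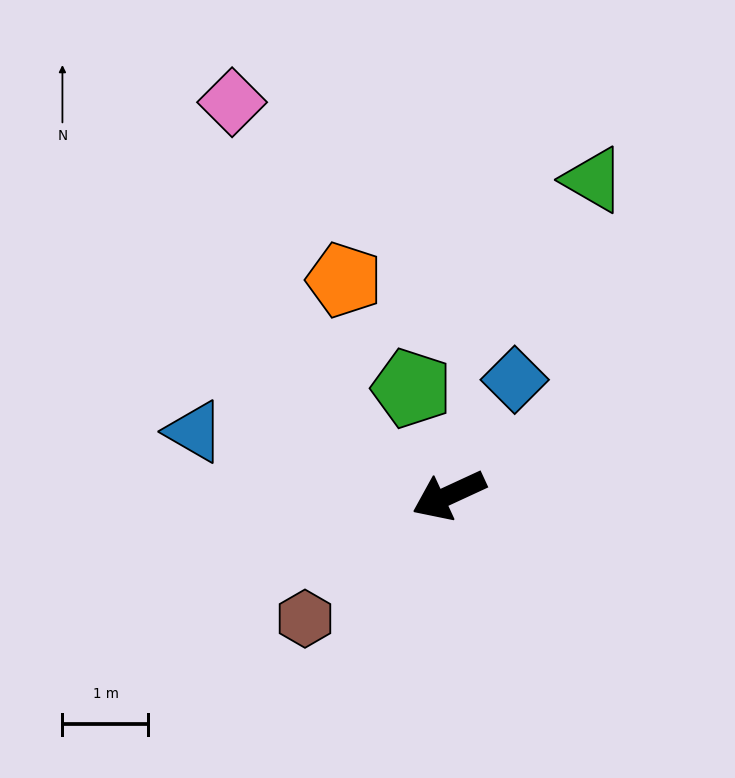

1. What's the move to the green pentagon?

turn right 96°, forward 1.3 m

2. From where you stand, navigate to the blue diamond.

turn right 144°, forward 1.5 m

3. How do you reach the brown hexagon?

turn left 16°, forward 2.2 m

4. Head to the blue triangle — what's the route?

turn right 39°, forward 3.0 m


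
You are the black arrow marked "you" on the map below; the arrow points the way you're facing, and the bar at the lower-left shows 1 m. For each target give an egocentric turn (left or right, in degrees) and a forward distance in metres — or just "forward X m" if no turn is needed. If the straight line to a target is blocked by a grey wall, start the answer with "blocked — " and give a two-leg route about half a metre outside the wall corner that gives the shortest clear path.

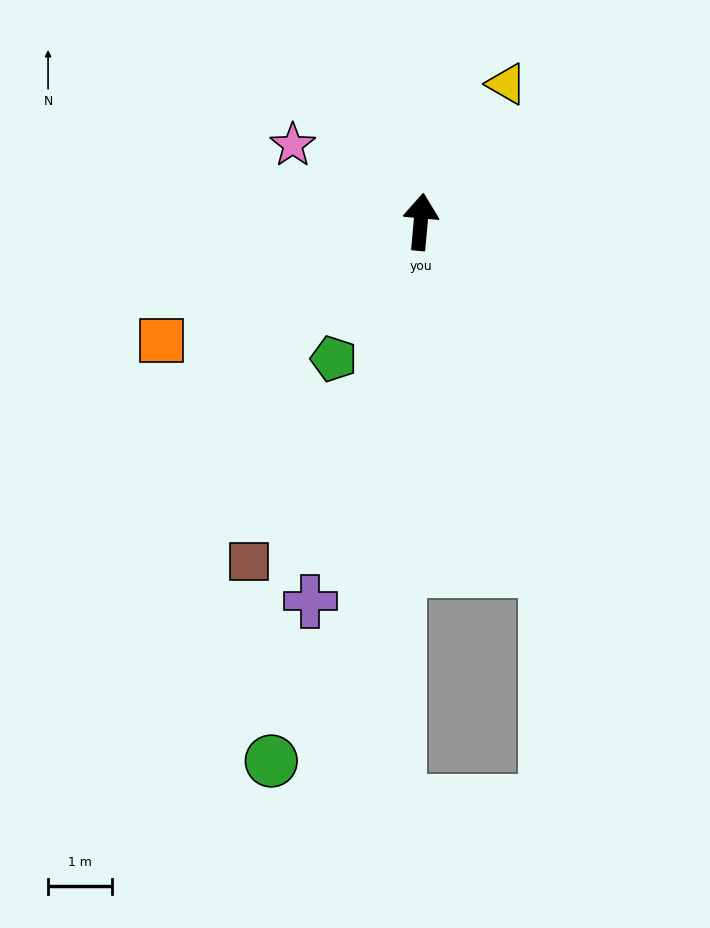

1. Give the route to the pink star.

turn left 64°, forward 2.3 m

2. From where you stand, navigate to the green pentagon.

turn left 153°, forward 2.6 m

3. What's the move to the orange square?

turn left 120°, forward 4.5 m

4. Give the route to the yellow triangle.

turn right 27°, forward 2.6 m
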